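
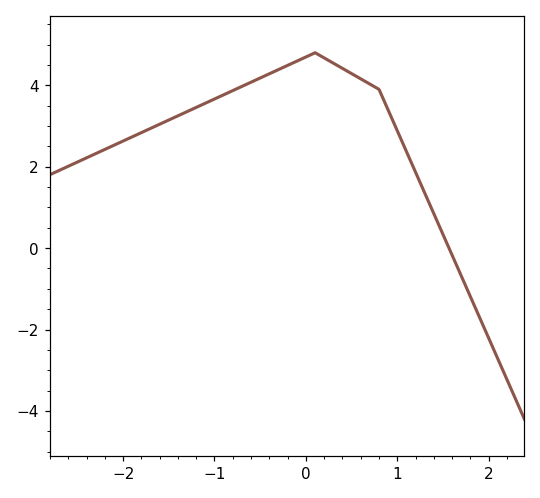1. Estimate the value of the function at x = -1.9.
2.8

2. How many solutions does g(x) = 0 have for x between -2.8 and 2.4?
1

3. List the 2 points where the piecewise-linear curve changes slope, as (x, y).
(0.1, 4.8); (0.8, 3.9)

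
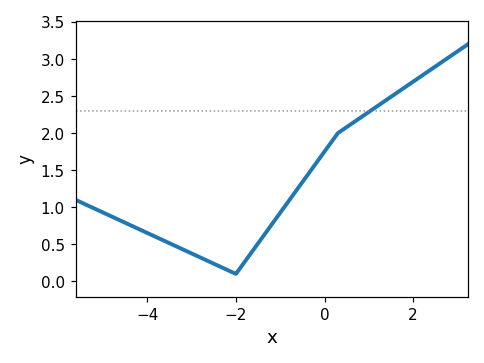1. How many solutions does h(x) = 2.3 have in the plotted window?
1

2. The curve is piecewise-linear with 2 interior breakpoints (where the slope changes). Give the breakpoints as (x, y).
(-2, 0.1); (0.3, 2)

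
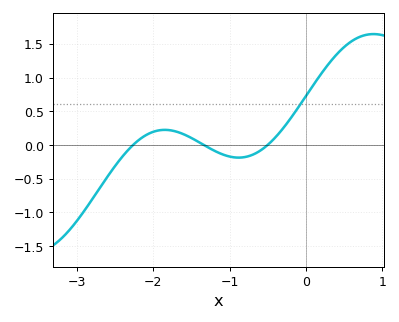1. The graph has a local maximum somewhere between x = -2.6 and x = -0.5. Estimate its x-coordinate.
-1.85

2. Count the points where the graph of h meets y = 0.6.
1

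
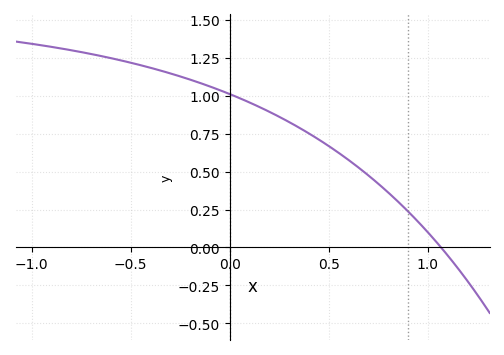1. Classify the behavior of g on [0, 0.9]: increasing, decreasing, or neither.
decreasing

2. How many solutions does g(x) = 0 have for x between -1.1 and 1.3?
1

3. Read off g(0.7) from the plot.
0.5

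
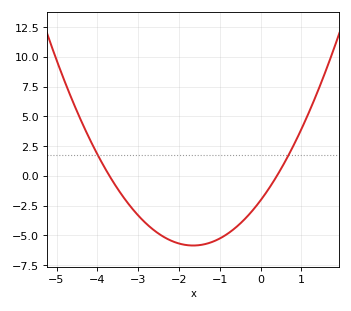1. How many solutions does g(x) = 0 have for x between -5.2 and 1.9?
2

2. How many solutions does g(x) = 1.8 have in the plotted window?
2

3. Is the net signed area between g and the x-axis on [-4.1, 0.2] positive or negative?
negative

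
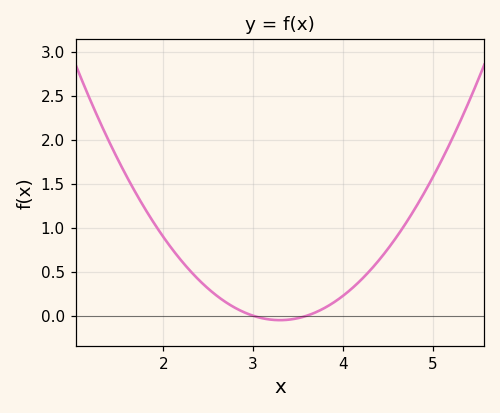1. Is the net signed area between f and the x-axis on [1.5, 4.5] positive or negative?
positive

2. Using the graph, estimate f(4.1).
0.3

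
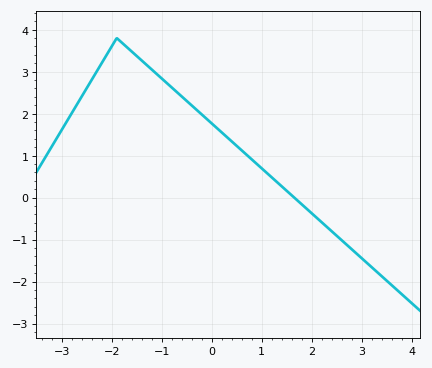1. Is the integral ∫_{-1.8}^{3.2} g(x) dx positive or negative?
positive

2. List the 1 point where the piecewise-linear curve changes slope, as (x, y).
(-1.9, 3.8)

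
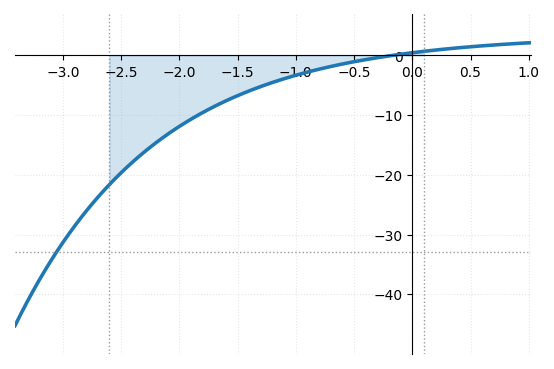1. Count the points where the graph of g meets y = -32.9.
1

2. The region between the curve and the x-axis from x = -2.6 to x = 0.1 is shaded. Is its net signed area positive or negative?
negative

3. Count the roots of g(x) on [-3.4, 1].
1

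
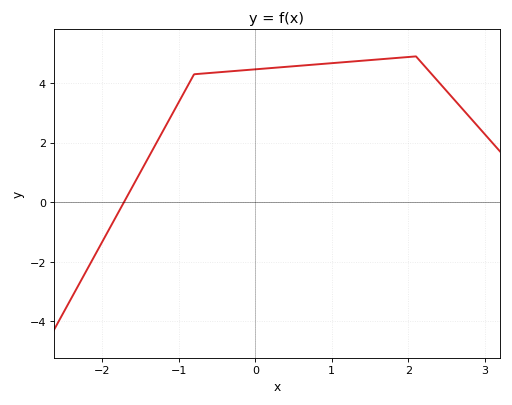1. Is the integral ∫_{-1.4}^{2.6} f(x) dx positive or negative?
positive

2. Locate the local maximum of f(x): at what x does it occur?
2.1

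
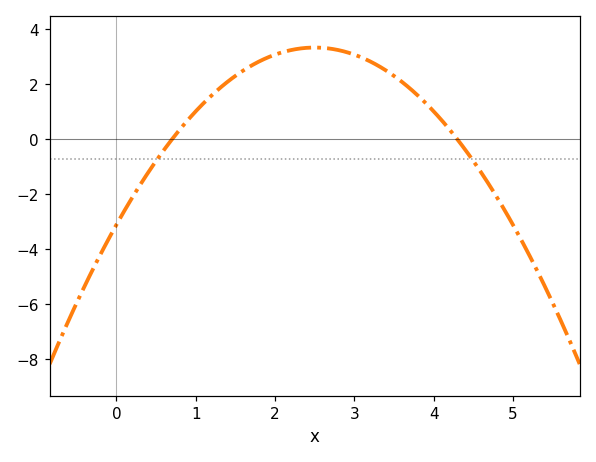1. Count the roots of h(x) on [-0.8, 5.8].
2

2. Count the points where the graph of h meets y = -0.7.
2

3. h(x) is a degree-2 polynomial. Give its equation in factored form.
y = -1.03(x - 0.7)(x - 4.3)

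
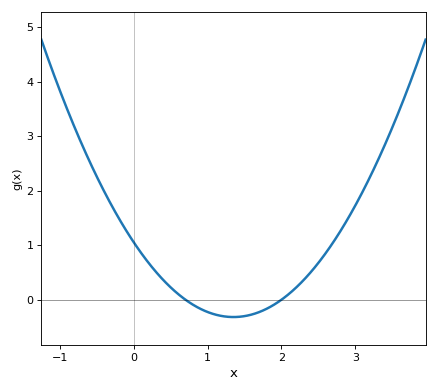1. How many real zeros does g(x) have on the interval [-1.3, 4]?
2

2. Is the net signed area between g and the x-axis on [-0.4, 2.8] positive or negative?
positive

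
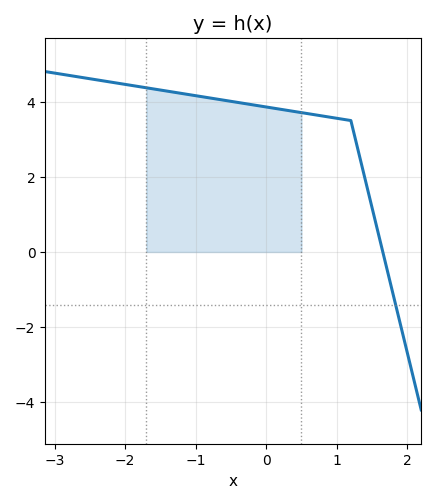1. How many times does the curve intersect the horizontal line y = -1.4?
1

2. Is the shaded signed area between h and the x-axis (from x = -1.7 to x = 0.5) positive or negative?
positive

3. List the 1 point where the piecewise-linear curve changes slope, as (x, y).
(1.2, 3.5)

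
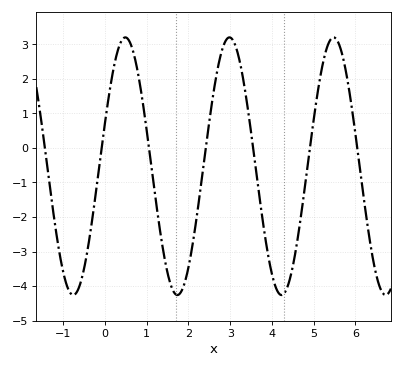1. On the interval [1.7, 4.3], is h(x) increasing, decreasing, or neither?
neither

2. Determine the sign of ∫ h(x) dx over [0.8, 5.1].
negative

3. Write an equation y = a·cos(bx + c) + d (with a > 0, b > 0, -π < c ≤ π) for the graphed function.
y = 3.73cos(2.5x - 1.2) - 0.53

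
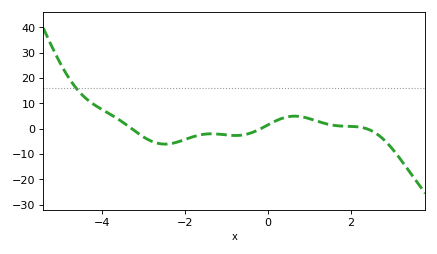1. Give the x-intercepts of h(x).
-3.29, -0.173, 2.37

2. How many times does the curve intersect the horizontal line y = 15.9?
1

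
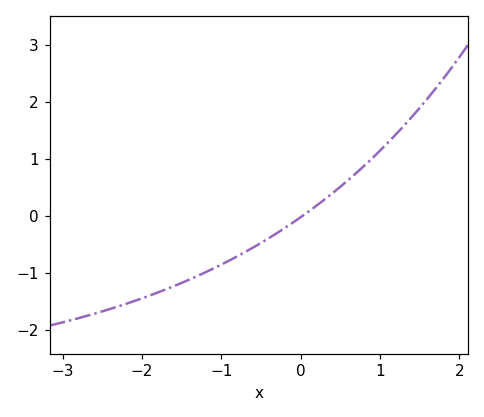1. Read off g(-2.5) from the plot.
-1.67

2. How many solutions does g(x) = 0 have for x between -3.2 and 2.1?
1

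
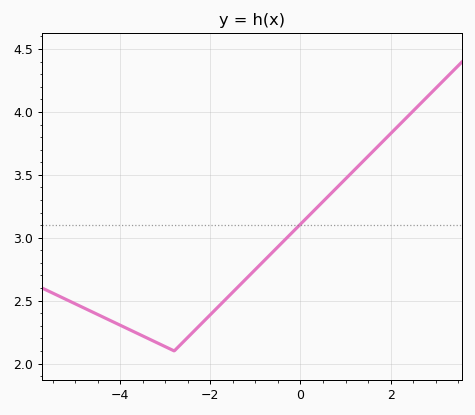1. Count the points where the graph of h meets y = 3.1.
1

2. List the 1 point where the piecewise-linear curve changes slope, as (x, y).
(-2.8, 2.1)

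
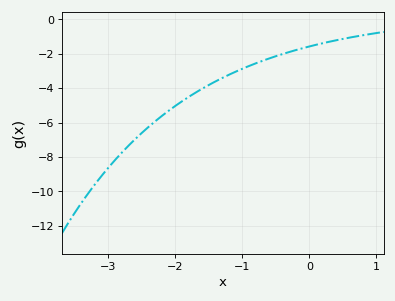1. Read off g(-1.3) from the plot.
-3.4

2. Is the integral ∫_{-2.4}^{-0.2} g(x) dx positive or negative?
negative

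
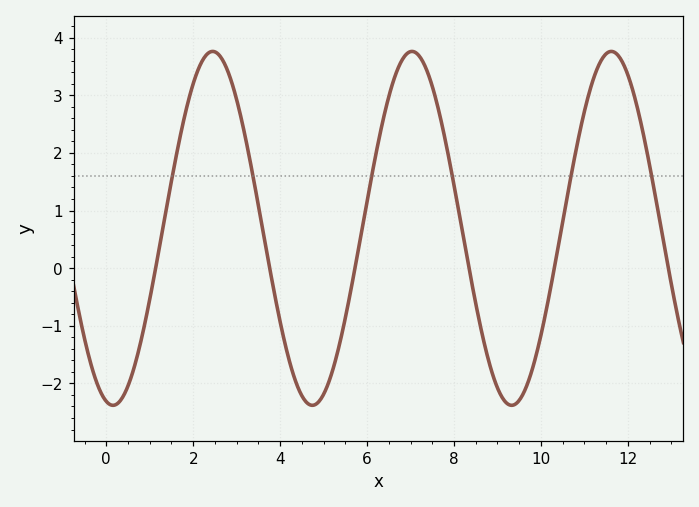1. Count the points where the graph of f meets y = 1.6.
6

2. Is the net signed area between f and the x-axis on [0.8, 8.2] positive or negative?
positive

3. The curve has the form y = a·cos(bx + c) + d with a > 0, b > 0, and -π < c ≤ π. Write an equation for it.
y = 3.07cos(1.4x + 2.9) + 0.69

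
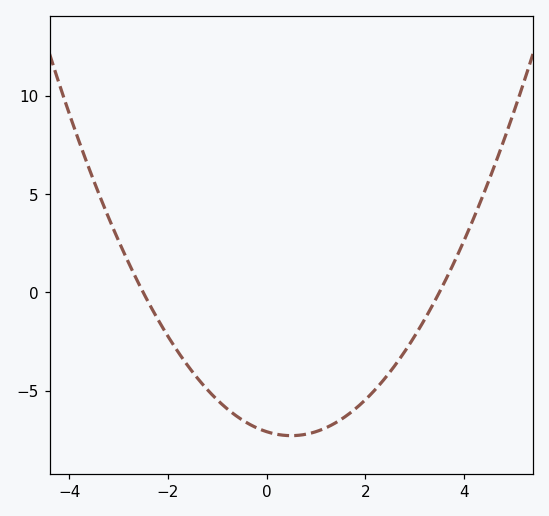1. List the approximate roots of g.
-2.4, 3.4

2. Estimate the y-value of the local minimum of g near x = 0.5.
-7.5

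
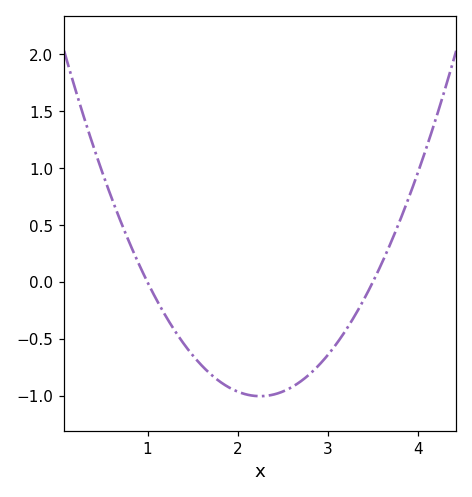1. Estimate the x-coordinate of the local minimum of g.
2.25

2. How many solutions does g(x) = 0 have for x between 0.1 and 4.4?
2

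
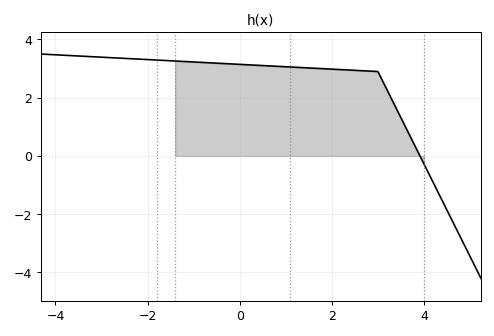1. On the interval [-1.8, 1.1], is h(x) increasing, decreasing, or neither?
decreasing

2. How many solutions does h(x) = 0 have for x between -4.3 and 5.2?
1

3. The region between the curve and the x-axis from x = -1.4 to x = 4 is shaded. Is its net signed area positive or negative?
positive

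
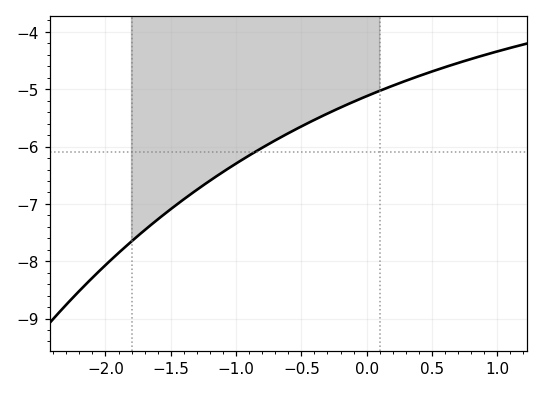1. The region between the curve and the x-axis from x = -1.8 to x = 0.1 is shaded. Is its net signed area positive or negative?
negative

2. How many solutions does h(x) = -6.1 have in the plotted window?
1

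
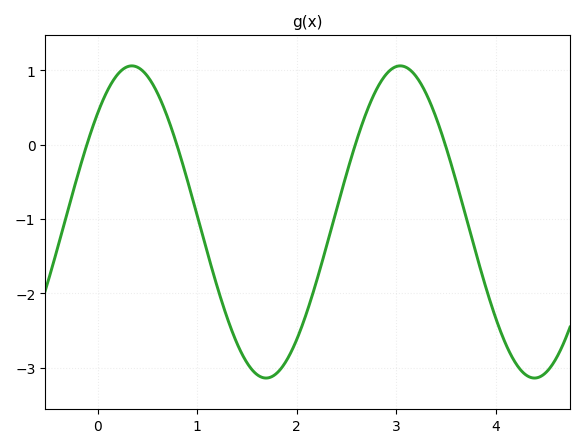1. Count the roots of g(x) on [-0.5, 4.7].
4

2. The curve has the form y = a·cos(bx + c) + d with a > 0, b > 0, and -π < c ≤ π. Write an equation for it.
y = 2.1cos(2.3x - 0.8) - 1.04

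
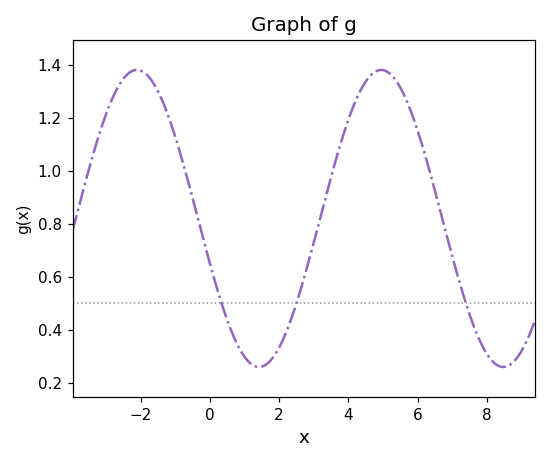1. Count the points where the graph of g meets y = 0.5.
3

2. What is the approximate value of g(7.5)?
0.459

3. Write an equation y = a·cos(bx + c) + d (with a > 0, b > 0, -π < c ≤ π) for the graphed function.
y = 0.56cos(0.89x + 1.88) + 0.82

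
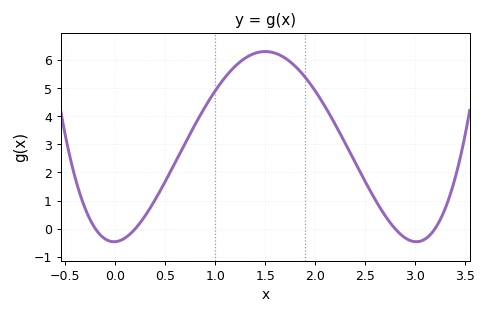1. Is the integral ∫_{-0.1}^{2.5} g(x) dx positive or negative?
positive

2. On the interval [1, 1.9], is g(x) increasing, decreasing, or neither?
neither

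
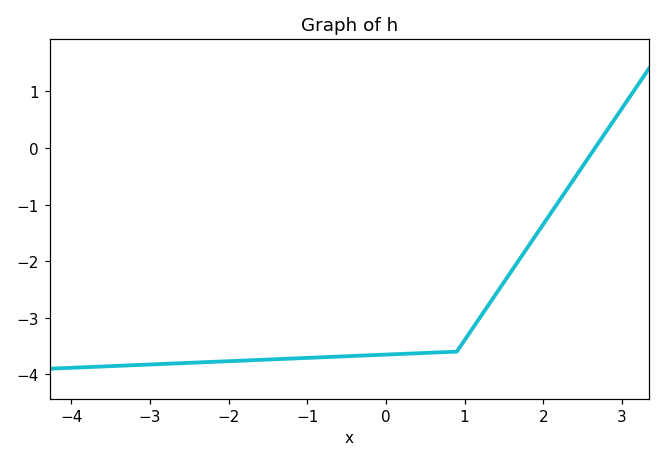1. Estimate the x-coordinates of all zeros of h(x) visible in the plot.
2.6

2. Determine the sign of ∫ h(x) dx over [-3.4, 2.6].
negative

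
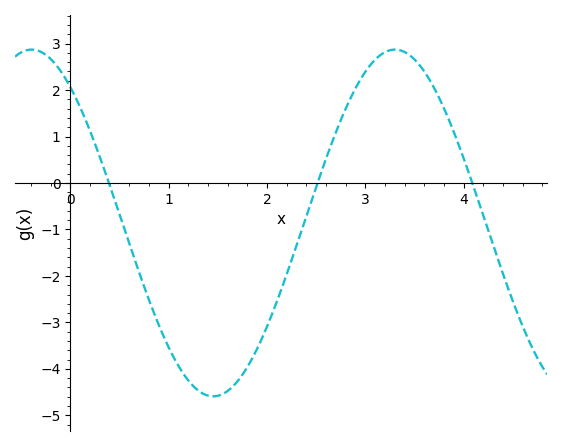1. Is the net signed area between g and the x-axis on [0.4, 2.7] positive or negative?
negative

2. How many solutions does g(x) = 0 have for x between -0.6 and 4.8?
3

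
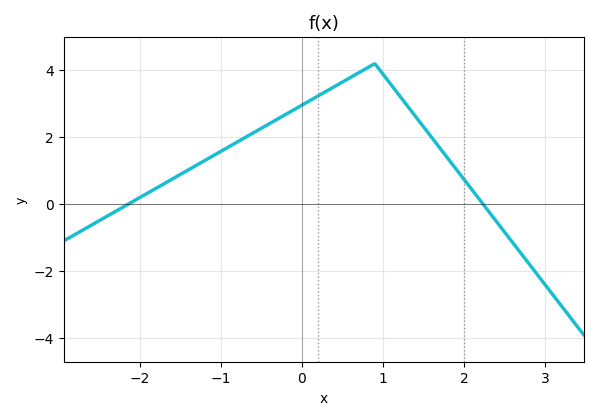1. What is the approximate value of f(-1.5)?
0.8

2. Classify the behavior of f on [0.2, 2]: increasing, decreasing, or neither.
neither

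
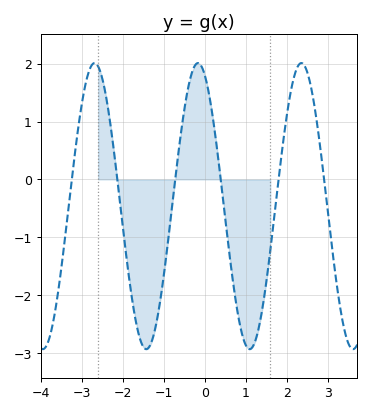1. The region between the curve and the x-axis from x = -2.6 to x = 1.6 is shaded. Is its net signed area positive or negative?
negative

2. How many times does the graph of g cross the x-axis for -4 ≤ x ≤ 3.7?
6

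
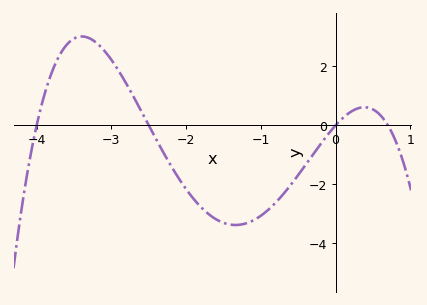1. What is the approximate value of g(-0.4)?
-1.33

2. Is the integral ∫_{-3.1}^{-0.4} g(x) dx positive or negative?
negative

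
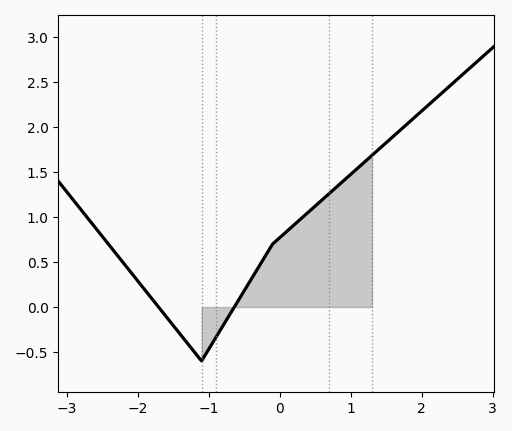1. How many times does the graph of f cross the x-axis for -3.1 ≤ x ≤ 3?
2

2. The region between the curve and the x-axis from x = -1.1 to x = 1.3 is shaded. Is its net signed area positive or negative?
positive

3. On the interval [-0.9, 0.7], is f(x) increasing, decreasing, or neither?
increasing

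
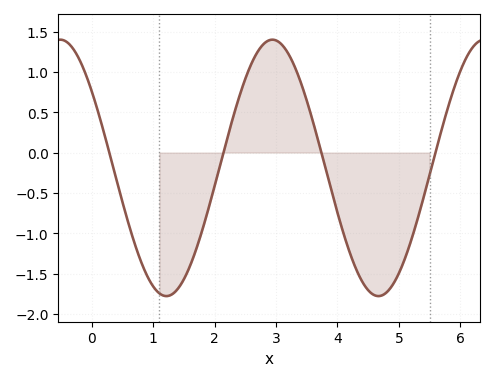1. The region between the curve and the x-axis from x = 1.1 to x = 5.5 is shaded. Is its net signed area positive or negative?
negative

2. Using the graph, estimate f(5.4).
-0.562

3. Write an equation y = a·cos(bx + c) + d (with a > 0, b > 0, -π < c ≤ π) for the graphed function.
y = 1.59cos(1.82x + 0.932) - 0.19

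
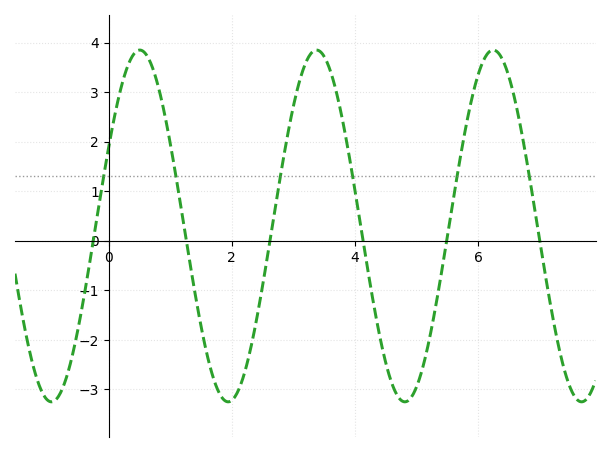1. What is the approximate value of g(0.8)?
3.14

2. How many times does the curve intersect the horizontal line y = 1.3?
6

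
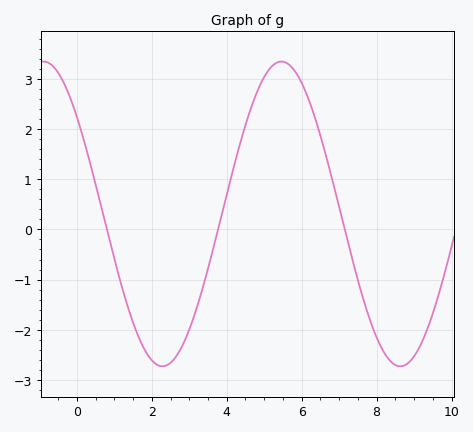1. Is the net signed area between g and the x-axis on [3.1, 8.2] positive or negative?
positive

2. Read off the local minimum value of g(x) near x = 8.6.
-2.73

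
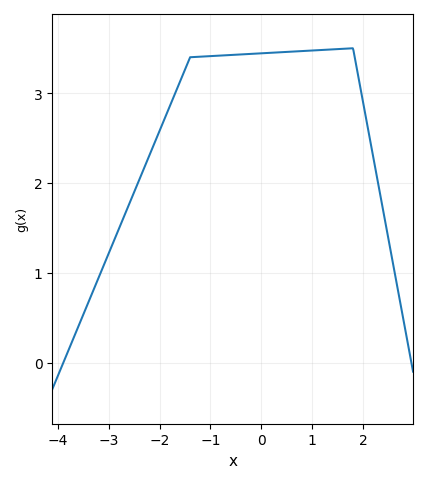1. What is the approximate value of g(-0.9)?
3.4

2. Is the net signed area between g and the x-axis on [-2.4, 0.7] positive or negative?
positive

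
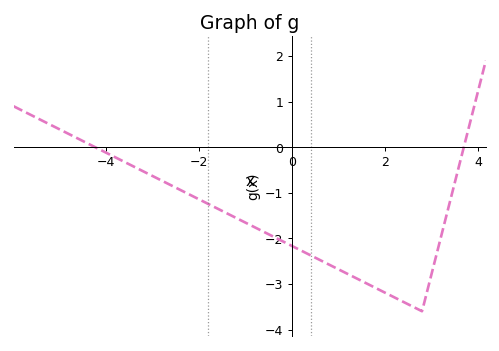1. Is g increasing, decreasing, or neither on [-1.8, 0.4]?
decreasing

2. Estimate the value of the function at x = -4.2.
-0.018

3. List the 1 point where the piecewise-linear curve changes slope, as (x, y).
(2.8, -3.6)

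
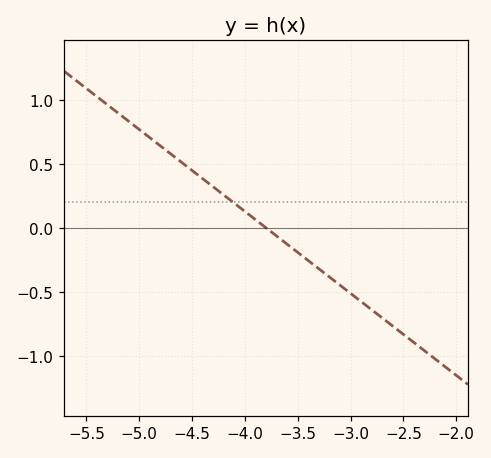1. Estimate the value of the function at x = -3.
-0.512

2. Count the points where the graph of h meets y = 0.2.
1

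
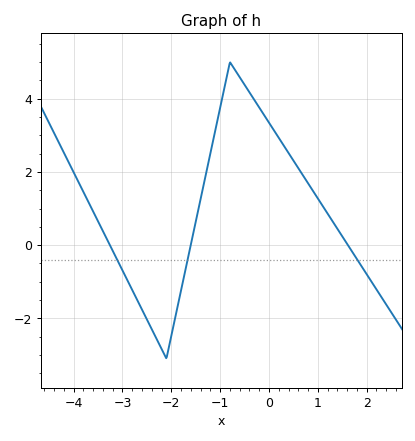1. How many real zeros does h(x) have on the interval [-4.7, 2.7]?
3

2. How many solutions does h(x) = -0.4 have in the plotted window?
3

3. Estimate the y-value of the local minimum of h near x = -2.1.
-3.1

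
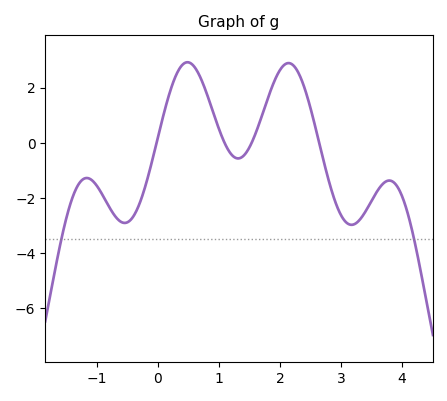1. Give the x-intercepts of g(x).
0, 1.1, 1.5, 2.6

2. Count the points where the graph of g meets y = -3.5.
2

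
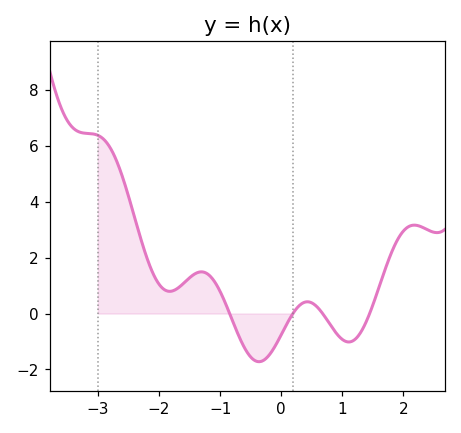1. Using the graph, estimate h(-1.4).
1.4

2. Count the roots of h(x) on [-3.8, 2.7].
4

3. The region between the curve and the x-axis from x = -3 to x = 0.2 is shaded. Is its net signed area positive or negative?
positive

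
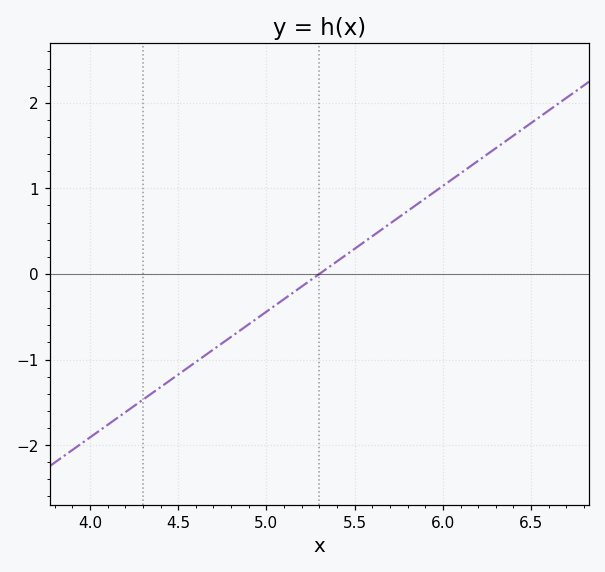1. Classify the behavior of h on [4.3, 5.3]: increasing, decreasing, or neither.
increasing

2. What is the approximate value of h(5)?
-0.441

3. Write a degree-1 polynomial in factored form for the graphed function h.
y = 1.47(x - 5.3)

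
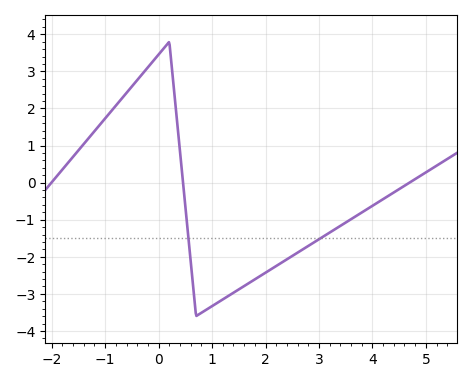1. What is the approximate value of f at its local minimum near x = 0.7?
-3.6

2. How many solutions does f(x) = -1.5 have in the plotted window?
2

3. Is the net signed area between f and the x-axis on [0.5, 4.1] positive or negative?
negative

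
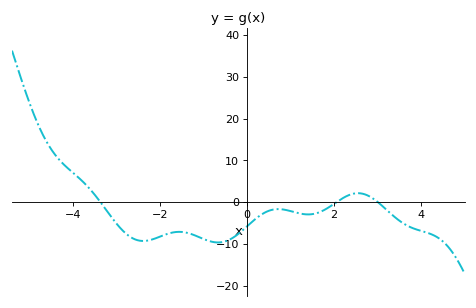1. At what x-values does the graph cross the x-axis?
-3.4, 2, 3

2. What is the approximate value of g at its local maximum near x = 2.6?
2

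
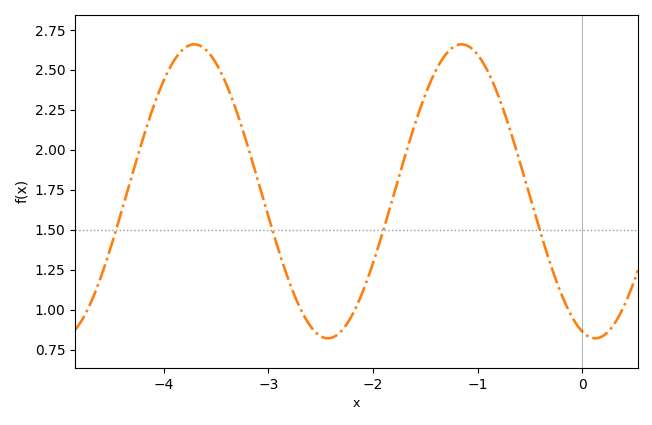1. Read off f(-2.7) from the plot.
1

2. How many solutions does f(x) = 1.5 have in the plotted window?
4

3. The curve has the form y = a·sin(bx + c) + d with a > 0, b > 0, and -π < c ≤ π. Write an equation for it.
y = 0.92sin(2.5x - 1.9) + 1.74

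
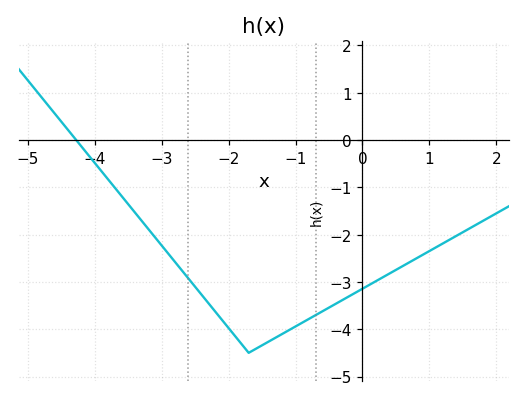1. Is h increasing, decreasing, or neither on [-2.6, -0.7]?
neither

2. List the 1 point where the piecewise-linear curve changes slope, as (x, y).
(-1.7, -4.5)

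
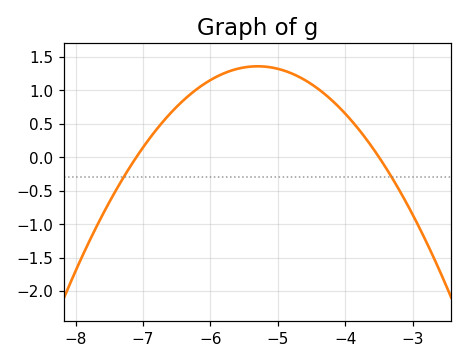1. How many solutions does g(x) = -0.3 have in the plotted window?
2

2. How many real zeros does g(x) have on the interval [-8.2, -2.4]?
2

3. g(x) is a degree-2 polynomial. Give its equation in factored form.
y = -0.42(x + 7.1)(x + 3.5)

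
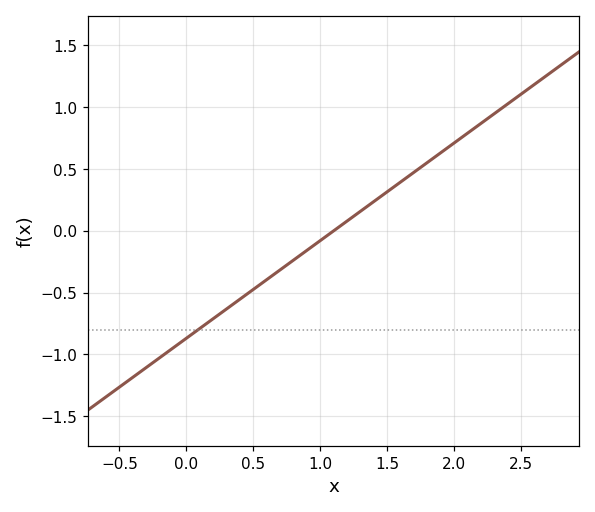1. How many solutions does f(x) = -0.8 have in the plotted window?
1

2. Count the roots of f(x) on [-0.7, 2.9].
1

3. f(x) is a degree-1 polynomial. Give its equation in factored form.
y = 0.79(x - 1.1)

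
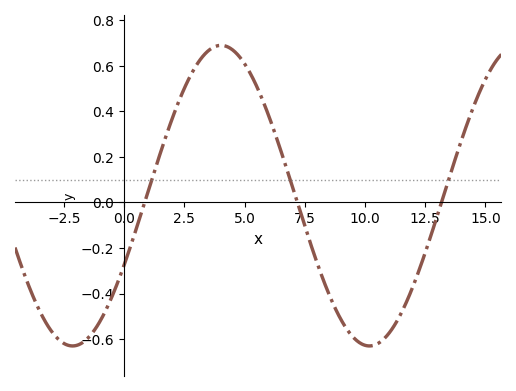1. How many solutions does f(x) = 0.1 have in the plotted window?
3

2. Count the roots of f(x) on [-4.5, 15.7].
3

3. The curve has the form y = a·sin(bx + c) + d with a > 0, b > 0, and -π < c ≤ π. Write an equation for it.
y = 0.66sin(0.51x - 0.48) + 0.03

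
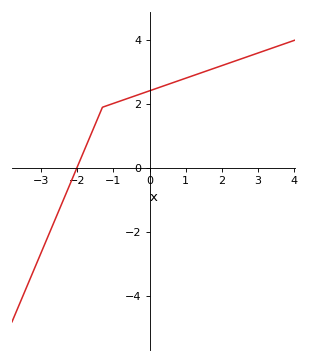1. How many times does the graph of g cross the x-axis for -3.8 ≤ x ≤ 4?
1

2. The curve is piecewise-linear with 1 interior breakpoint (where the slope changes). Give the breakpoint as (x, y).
(-1.3, 1.9)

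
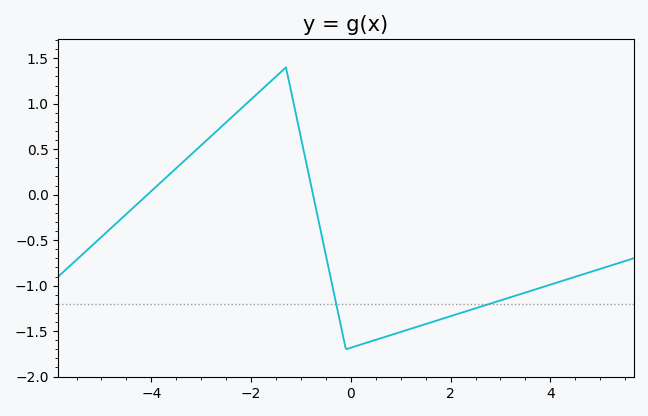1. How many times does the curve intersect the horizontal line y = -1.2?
2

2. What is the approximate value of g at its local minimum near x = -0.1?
-1.7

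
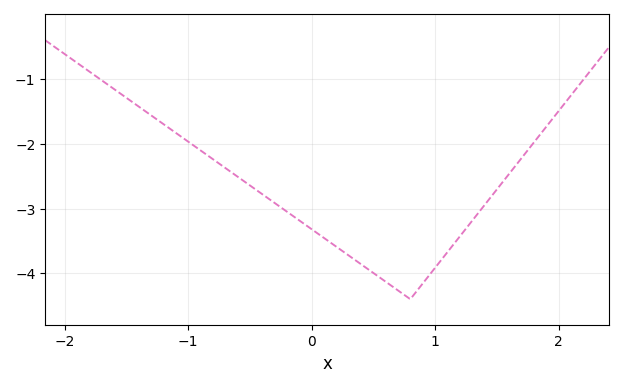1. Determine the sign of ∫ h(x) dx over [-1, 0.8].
negative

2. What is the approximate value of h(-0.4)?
-2.8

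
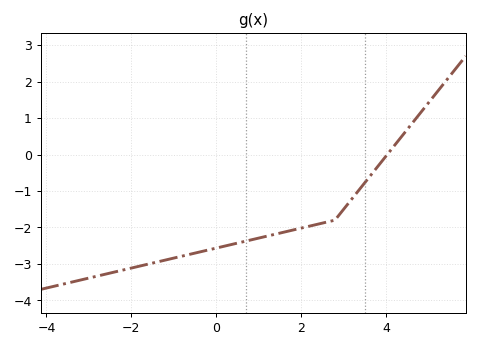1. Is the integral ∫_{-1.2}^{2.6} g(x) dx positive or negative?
negative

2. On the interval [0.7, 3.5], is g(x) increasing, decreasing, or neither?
increasing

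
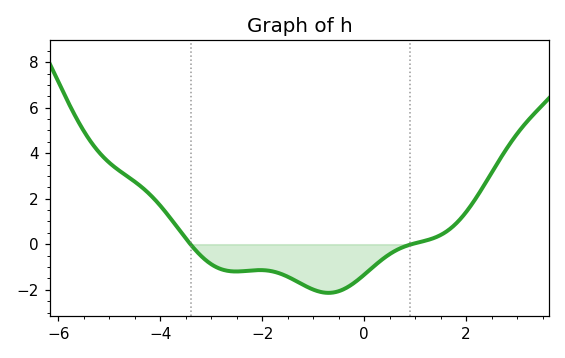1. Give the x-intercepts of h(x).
-3.4, 1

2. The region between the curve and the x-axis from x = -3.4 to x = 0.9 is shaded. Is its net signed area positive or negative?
negative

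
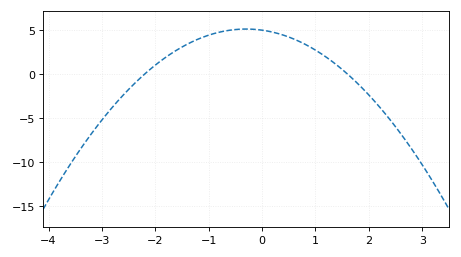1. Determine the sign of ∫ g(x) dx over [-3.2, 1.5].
positive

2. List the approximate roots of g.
-2.2, 1.6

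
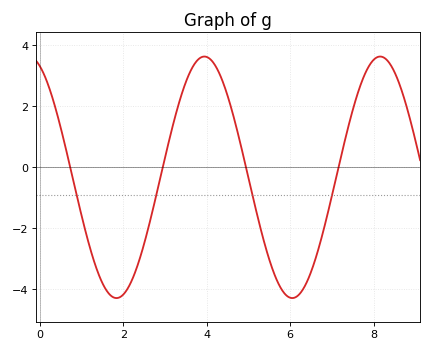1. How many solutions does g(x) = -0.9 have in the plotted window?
4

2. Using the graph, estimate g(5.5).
-3.03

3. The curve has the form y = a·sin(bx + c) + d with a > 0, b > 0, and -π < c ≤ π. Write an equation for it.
y = 3.96sin(1.49x + 1.98) - 0.33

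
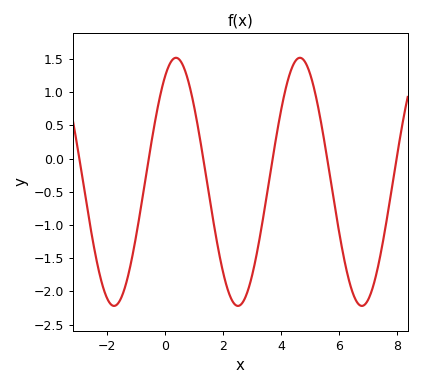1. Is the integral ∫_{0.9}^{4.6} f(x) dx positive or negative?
negative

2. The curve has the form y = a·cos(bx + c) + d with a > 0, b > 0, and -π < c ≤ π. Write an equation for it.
y = 1.87cos(1.5x - 0.56) - 0.35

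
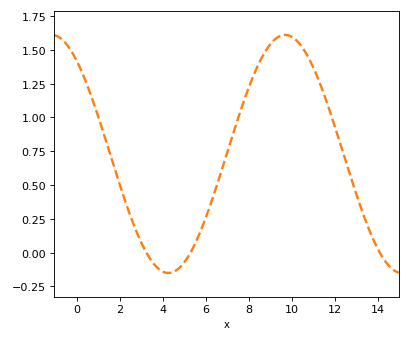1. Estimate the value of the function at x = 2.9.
0.109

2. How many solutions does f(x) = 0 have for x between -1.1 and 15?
3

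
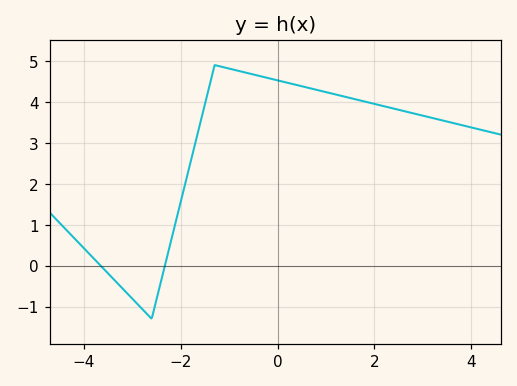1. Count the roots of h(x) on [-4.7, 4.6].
2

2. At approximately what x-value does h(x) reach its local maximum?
-1.2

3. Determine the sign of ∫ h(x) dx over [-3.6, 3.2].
positive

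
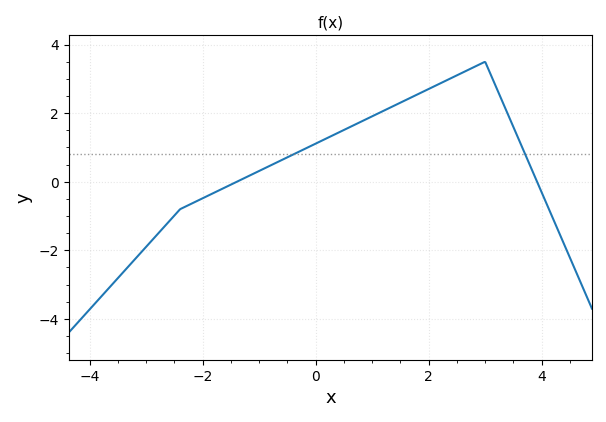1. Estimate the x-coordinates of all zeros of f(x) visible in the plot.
-1.4, 4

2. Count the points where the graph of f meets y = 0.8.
2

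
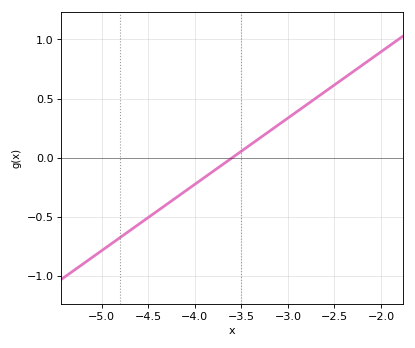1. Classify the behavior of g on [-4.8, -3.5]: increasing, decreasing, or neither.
increasing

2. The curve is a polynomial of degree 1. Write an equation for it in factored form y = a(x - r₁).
y = 0.56(x + 3.6)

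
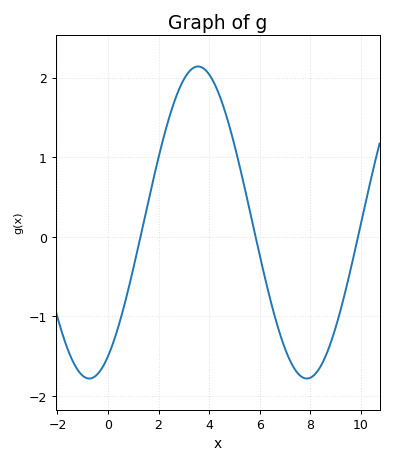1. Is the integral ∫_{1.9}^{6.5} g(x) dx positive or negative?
positive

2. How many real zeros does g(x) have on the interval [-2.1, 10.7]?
3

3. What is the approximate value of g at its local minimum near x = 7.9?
-1.8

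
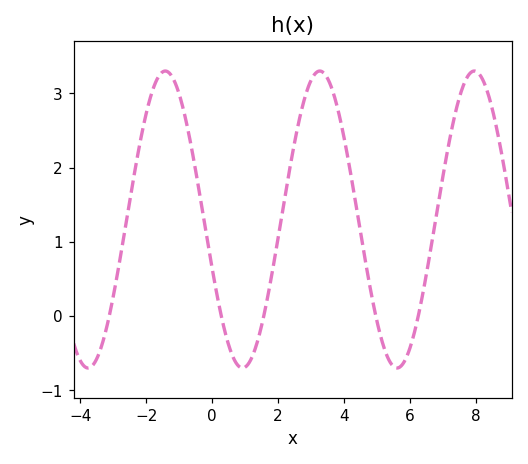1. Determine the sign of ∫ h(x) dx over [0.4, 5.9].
positive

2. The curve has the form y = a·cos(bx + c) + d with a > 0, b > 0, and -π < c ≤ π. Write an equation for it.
y = 2cos(1.34x + 1.91) + 1.3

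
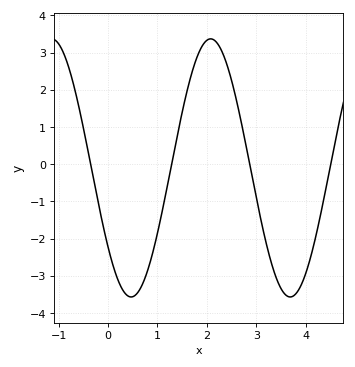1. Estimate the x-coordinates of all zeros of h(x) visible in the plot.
-0.354, 1.29, 2.87, 4.51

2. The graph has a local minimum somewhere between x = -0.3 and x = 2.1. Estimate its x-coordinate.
0.466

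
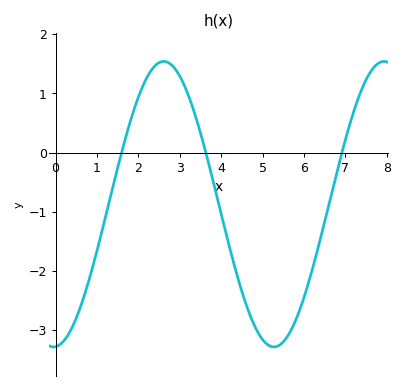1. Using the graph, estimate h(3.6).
0.1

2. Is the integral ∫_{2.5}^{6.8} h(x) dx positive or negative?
negative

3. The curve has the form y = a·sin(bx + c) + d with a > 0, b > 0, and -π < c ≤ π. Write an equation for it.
y = 2.41sin(1.2x - 1.5) - 0.87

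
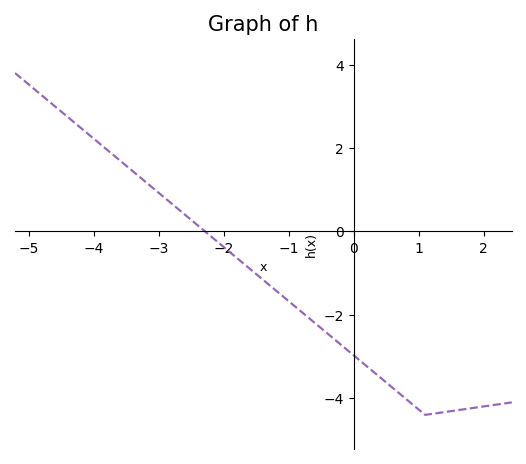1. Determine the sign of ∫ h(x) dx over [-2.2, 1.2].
negative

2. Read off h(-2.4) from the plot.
0.145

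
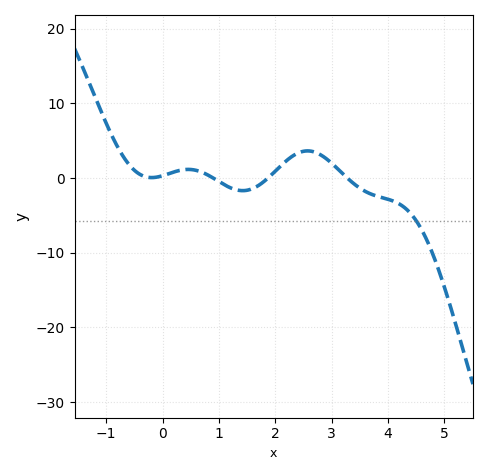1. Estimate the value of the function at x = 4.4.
-5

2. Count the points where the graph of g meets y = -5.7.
1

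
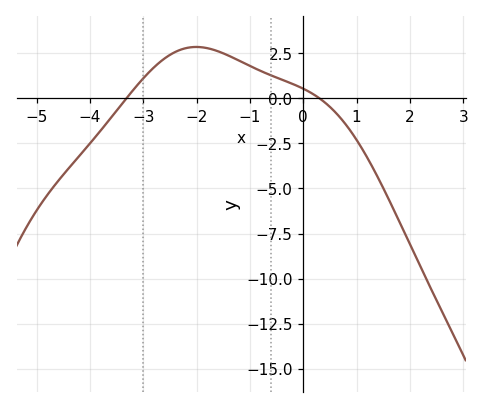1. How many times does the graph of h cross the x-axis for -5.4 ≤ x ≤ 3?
2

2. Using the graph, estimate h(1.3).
-3.8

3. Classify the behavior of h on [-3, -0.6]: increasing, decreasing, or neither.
neither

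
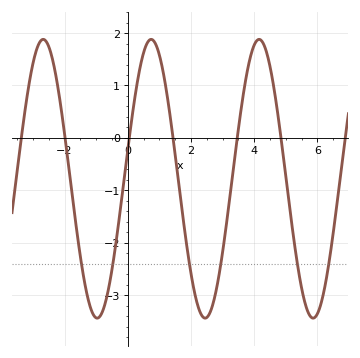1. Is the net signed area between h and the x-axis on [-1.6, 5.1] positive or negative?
negative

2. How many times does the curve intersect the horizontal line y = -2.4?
6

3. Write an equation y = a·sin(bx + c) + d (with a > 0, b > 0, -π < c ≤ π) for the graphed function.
y = 2.66sin(1.8x + 0.21) - 0.78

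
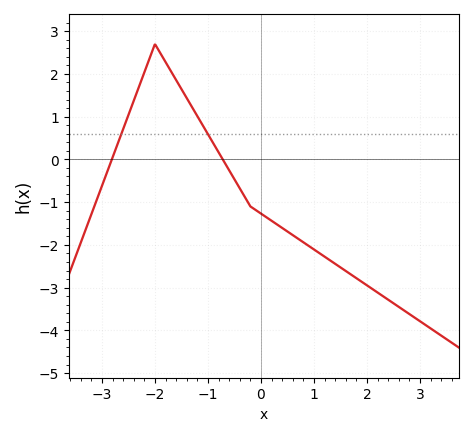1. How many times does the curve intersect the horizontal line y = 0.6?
2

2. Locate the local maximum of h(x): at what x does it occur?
-2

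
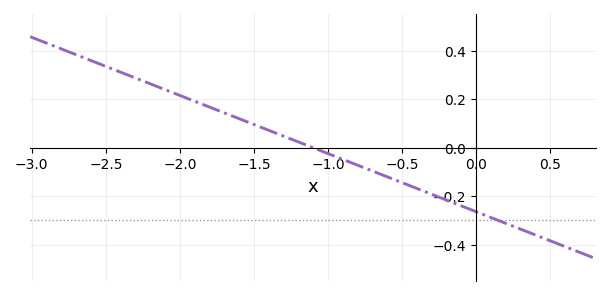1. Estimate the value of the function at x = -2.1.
0.24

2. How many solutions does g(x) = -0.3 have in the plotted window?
1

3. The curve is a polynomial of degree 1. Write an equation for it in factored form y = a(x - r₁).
y = -0.24(x + 1.1)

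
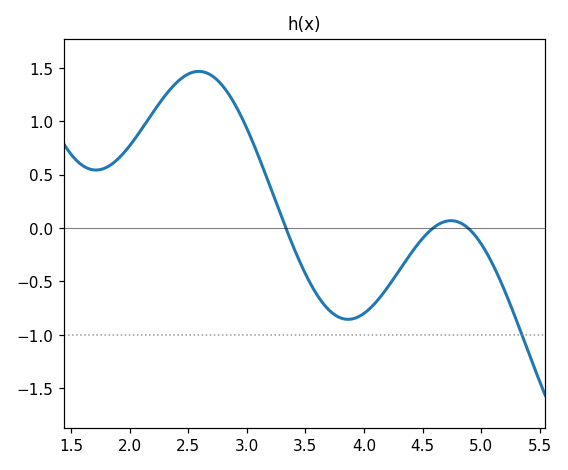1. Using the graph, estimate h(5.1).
-0.342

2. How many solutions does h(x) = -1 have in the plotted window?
1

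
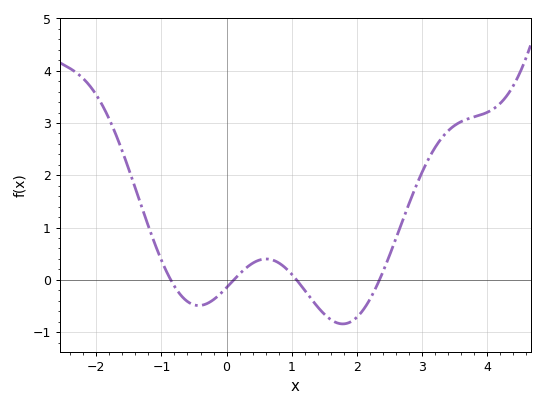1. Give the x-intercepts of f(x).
-0.857, 0.112, 1.07, 2.35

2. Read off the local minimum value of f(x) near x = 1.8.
-0.843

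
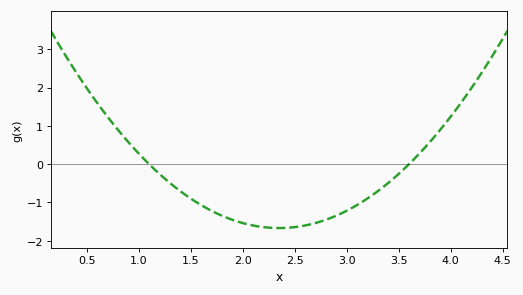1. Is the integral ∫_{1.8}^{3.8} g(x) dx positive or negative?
negative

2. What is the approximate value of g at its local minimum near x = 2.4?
-1.7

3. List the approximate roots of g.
1.1, 3.6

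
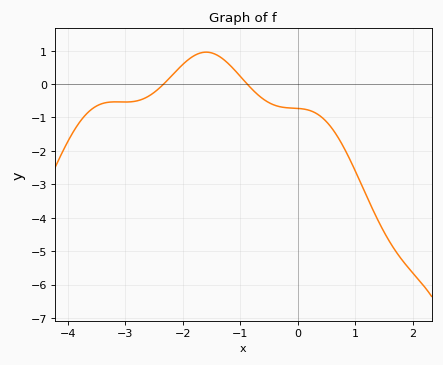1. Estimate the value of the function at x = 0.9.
-2.2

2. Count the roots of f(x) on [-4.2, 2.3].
2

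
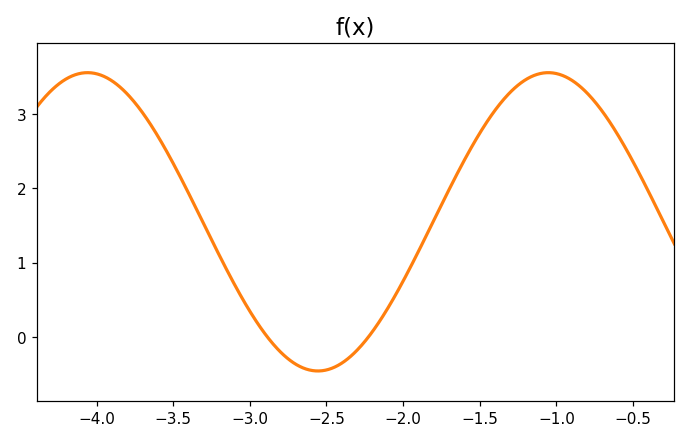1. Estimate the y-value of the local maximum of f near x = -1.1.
3.56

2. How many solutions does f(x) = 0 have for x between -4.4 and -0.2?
2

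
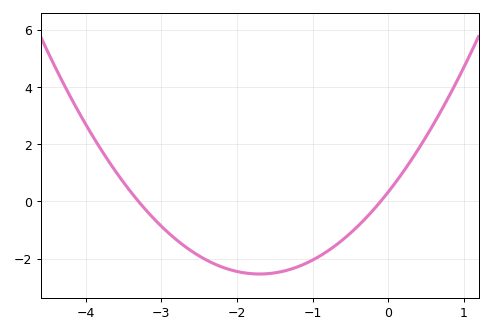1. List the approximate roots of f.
-3.3, -0.1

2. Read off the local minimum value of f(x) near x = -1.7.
-2.6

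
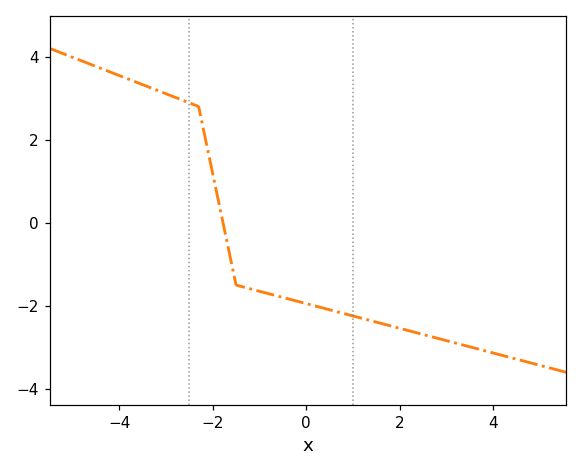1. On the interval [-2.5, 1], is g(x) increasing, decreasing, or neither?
decreasing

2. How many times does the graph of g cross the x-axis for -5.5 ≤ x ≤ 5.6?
1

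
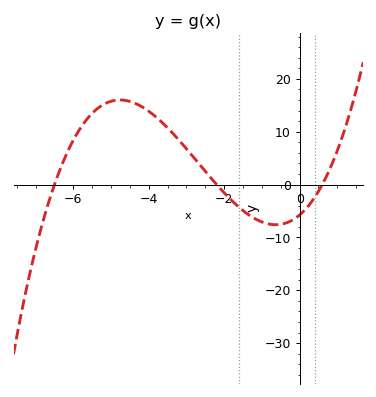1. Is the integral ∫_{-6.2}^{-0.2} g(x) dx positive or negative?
positive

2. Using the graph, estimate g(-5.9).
9.67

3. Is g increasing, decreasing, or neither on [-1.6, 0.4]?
neither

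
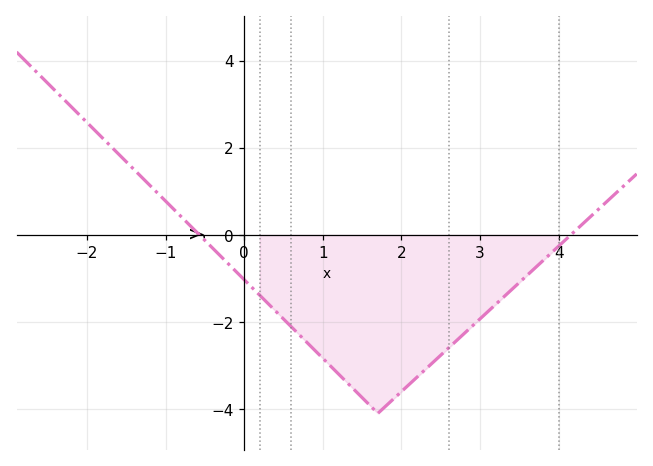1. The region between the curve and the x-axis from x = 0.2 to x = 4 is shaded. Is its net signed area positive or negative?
negative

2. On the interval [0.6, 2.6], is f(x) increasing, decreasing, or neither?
neither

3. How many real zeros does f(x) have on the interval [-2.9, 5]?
2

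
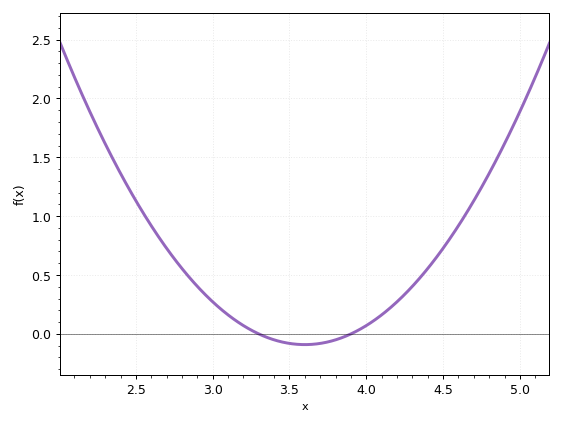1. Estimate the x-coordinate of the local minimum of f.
3.6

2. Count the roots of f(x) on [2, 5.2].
2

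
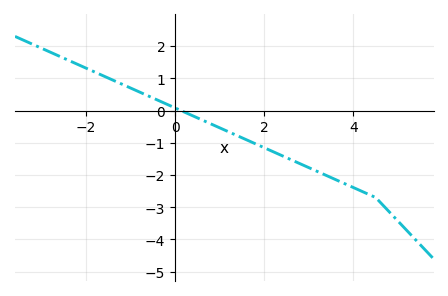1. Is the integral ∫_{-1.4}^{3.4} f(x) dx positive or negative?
negative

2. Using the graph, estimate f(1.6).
-0.907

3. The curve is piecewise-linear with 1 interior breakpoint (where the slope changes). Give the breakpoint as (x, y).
(4.5, -2.7)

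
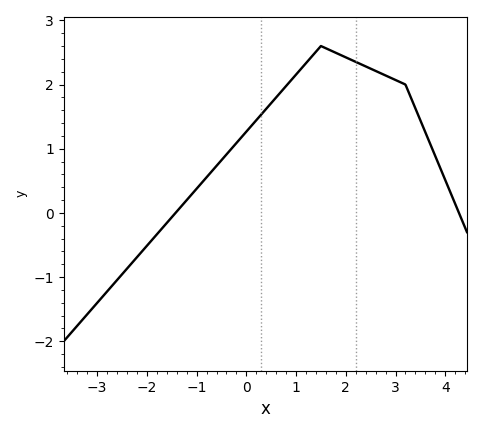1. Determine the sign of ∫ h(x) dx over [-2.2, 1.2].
positive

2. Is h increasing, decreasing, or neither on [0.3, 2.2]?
neither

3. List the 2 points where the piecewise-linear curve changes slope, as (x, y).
(1.5, 2.6); (3.2, 2)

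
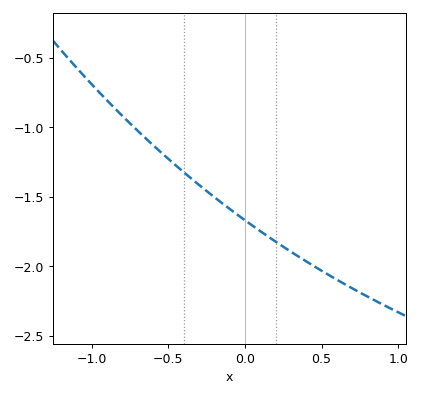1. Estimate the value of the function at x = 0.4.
-1.97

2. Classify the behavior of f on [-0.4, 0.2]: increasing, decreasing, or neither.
decreasing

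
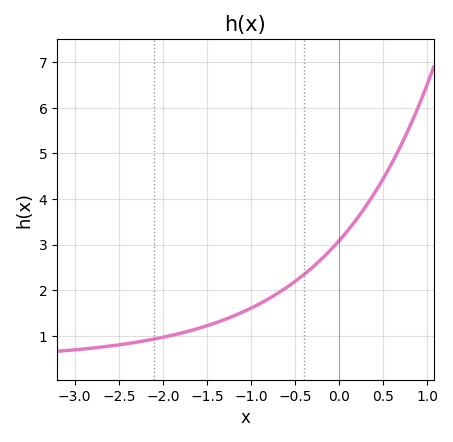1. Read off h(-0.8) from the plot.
1.8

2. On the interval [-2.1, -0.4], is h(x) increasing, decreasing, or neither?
increasing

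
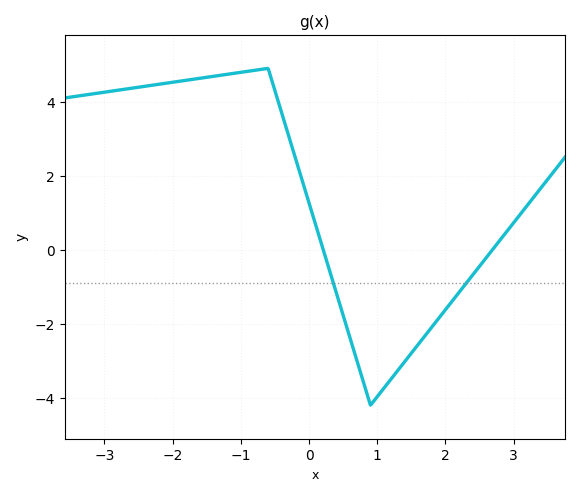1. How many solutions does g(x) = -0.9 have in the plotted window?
2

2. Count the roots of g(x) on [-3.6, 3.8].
2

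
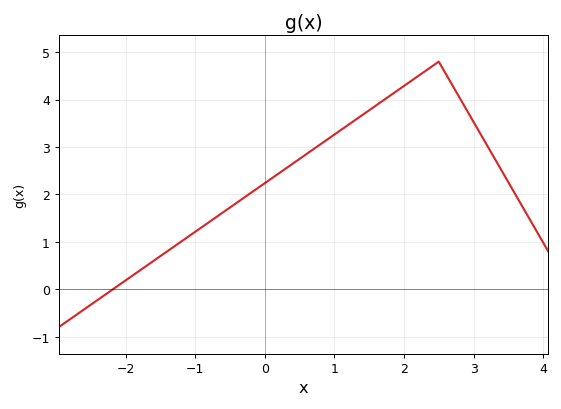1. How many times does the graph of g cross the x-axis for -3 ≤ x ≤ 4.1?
1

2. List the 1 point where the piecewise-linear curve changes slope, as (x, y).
(2.5, 4.8)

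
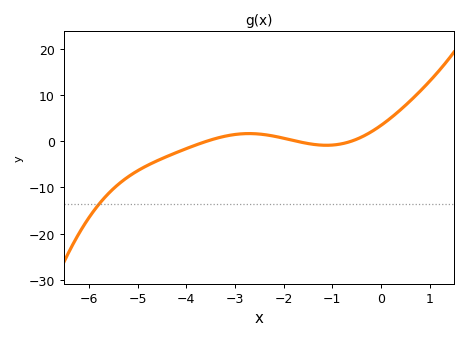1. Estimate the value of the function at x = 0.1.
4.15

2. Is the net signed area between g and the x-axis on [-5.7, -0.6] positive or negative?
negative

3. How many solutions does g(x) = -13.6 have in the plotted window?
1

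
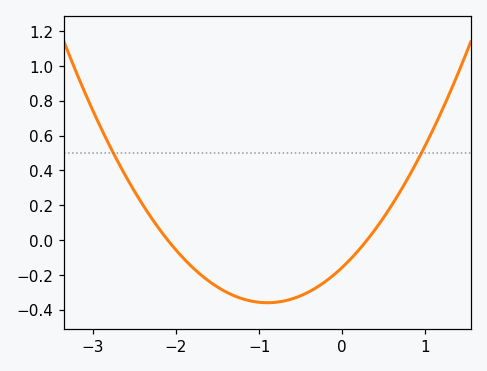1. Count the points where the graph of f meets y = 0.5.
2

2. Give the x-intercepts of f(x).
-2.1, 0.3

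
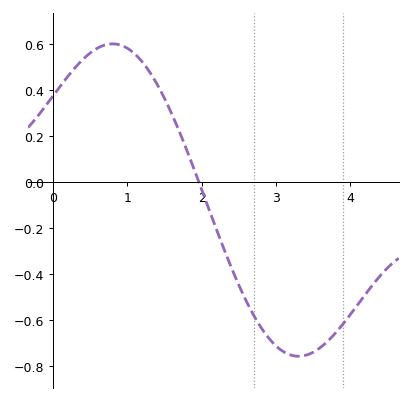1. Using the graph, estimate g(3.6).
-0.72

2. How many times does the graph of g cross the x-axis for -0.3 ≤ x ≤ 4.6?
1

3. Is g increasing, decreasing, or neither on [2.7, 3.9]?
neither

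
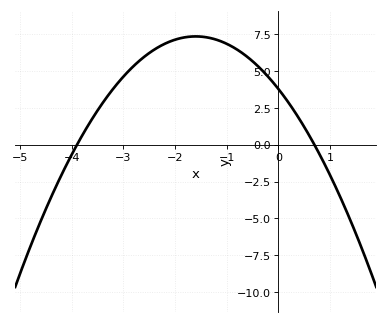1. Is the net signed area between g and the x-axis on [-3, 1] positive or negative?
positive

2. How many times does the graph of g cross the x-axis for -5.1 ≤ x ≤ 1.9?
2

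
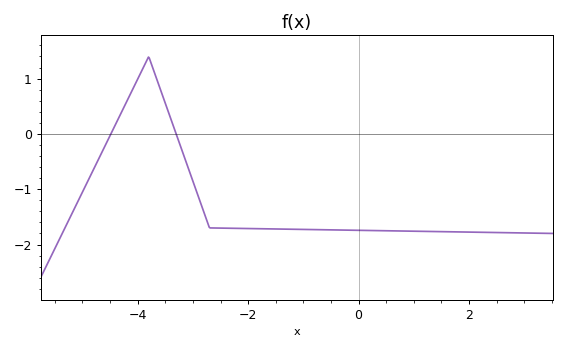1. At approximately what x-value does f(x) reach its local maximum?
-3.8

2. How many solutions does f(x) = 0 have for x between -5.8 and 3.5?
2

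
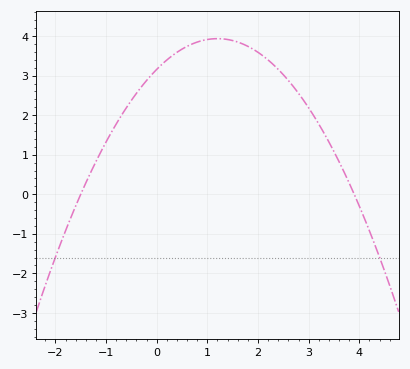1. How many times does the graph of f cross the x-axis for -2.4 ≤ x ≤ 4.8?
2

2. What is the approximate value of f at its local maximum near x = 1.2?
3.94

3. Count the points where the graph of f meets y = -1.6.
2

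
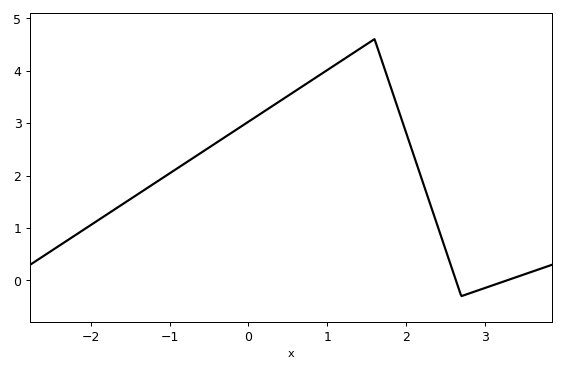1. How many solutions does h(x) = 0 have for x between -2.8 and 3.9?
2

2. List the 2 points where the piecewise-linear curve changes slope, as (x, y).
(1.6, 4.6); (2.7, -0.3)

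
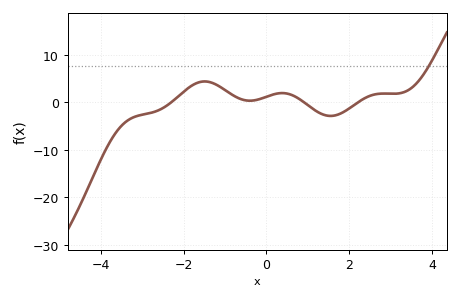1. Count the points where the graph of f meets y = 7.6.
1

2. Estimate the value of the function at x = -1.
2.59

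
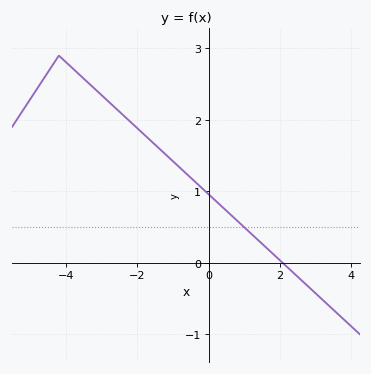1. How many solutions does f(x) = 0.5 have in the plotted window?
1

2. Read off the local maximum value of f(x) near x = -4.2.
2.9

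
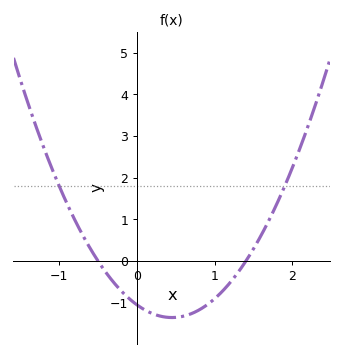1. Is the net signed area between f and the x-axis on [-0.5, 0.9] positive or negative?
negative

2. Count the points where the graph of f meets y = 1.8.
2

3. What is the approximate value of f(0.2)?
-1.3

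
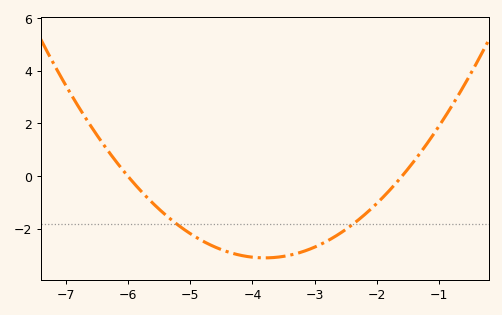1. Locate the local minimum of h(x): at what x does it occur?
-3.8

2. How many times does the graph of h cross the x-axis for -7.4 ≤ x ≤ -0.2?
2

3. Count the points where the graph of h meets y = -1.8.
2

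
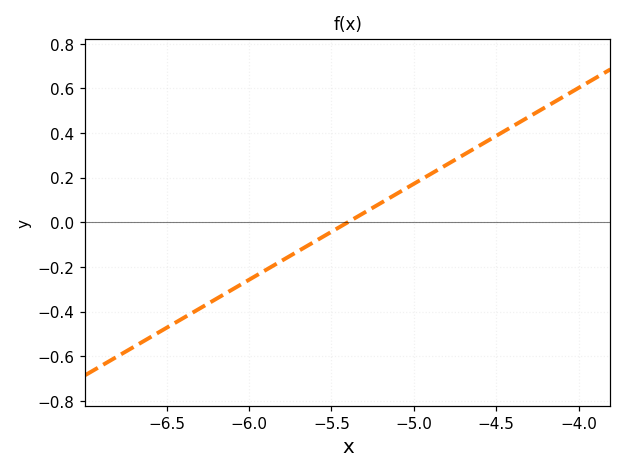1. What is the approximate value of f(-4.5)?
0.387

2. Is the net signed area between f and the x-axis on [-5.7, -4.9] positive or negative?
positive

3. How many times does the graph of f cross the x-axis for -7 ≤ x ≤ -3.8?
1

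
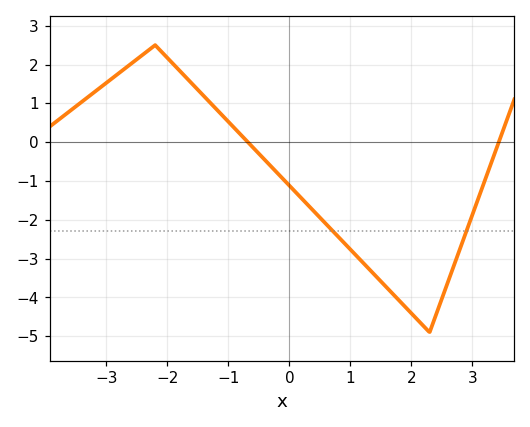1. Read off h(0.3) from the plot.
-1.6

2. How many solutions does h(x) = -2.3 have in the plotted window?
2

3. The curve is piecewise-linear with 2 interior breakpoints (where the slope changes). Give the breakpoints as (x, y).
(-2.2, 2.5); (2.3, -4.9)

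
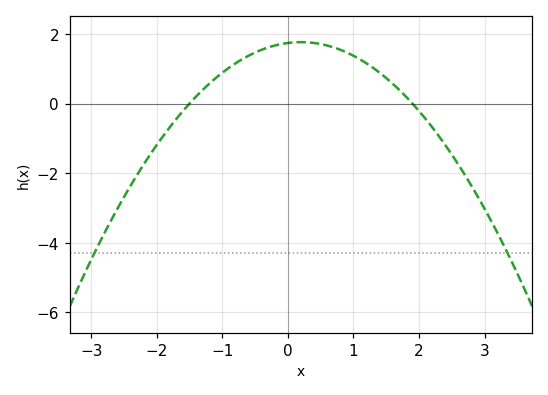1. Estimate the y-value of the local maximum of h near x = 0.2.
1.76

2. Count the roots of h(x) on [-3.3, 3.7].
2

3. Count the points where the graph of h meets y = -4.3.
2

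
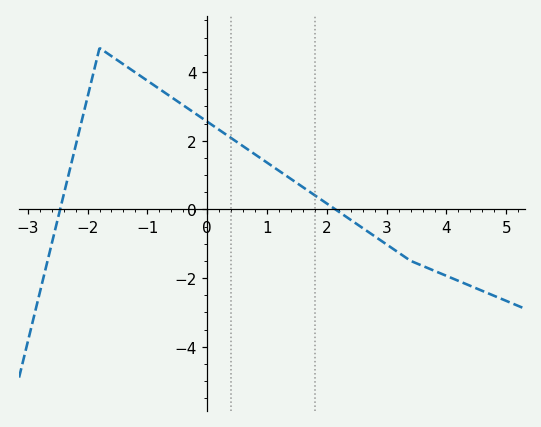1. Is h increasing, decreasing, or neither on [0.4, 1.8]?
decreasing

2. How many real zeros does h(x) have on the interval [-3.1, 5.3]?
2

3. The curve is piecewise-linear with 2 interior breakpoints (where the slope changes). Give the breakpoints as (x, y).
(-1.8, 4.7); (3.4, -1.5)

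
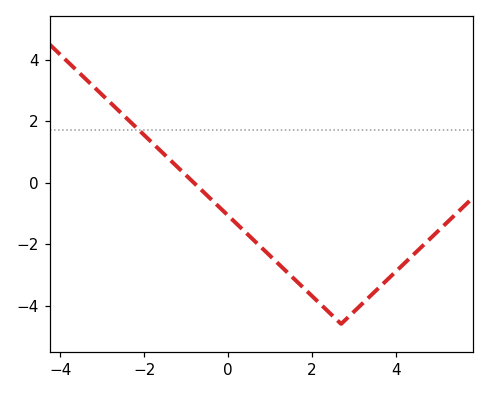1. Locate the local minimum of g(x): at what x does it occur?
2.7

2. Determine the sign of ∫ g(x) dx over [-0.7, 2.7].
negative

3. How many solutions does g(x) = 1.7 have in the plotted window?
1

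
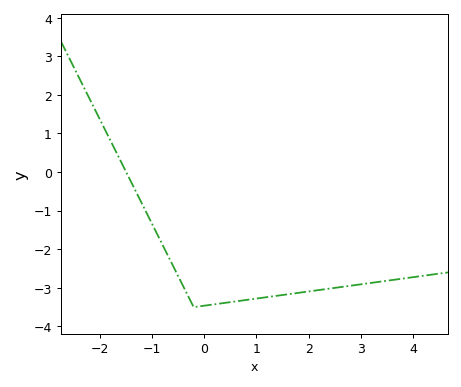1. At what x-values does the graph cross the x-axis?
-1.49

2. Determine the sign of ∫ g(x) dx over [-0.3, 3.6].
negative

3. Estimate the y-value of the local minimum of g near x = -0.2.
-3.5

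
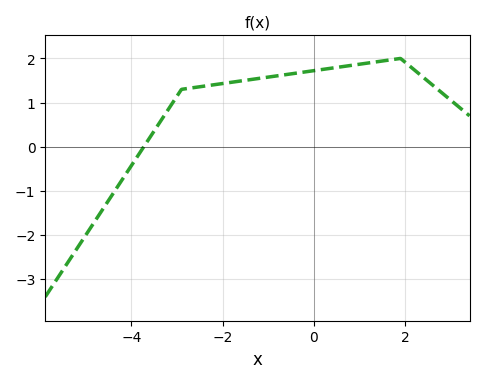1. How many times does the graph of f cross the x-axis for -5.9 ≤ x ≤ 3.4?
1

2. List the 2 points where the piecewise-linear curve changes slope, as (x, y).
(-2.9, 1.3); (1.9, 2)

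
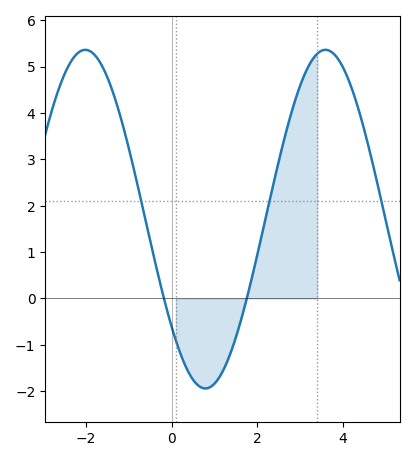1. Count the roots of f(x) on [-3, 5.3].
2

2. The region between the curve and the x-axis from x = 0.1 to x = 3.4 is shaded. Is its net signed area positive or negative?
positive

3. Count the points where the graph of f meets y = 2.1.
3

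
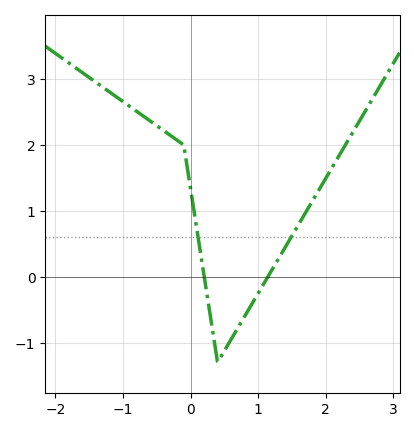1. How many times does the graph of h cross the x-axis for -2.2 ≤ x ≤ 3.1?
2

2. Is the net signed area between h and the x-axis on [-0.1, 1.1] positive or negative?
negative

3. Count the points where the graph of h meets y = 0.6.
2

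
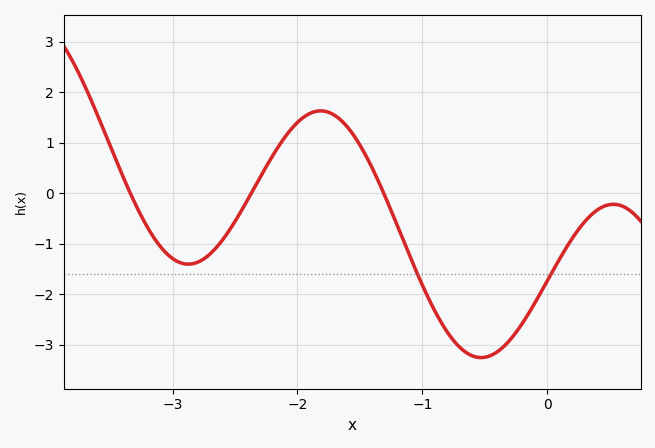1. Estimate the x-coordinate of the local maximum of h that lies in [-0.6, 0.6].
0.529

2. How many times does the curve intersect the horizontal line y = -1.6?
2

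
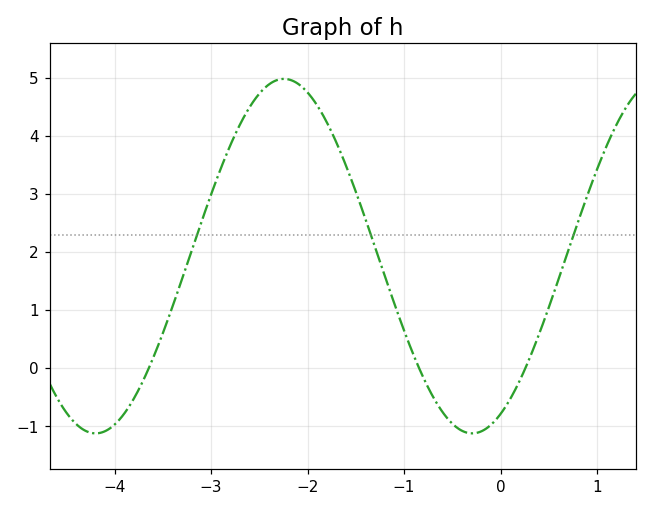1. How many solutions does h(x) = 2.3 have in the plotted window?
3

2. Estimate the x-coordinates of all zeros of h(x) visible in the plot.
-3.6, -0.8, 0.3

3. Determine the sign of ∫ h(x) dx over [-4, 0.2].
positive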